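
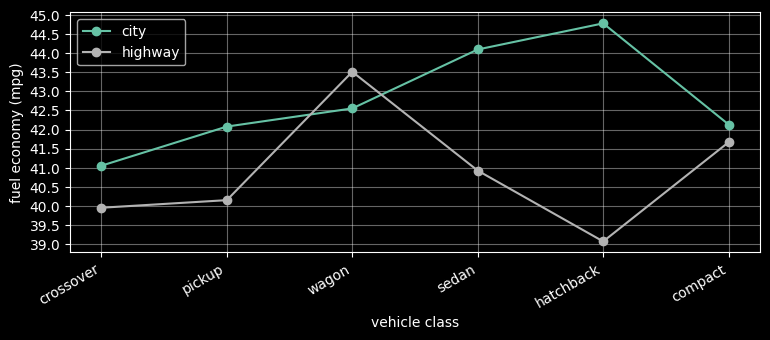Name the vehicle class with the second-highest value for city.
Top 3 for city: hatchback ≈ 45.0, sedan ≈ 44.0, wagon ≈ 42.5.

sedan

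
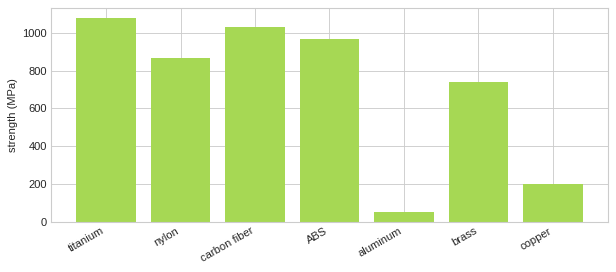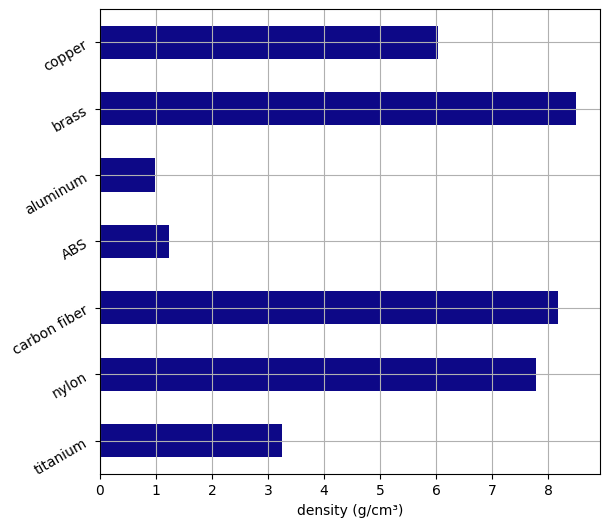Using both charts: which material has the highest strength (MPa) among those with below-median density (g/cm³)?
titanium

Chart 2 median density (g/cm³) ≈ 6; below-median materials: titanium, ABS, aluminum. Among those, titanium has the highest strength (MPa) (≈ 1100).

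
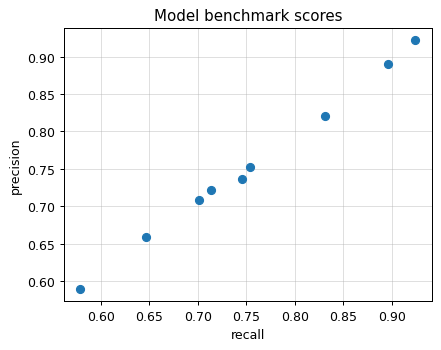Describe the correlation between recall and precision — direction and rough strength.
positive, strong

Points are positively correlated; strong (|r| ≈ 1.0).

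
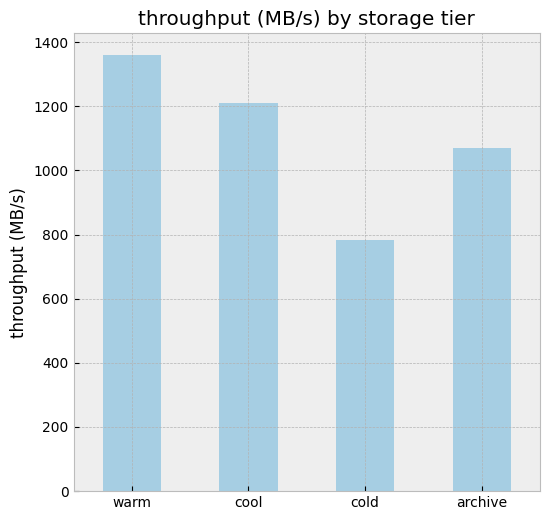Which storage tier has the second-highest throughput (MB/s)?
Top 3: warm ≈ 1400, cool ≈ 1200, archive ≈ 1000.

cool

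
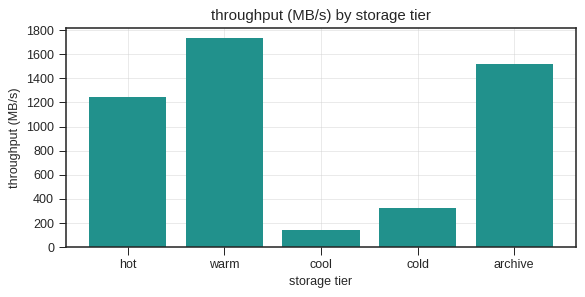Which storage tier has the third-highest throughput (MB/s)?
hot

Top 4: warm ≈ 1800, archive ≈ 1600, hot ≈ 1200, cold ≈ 400.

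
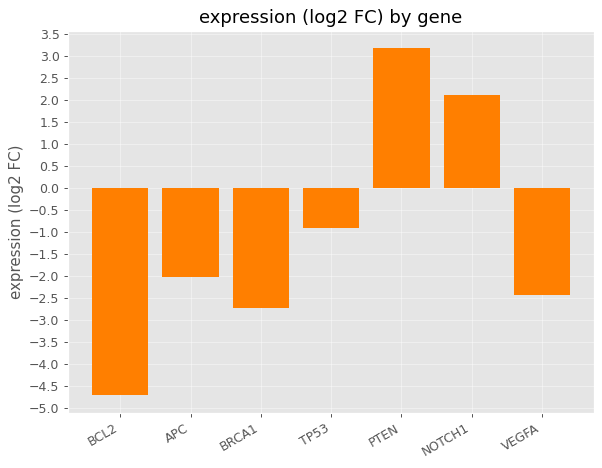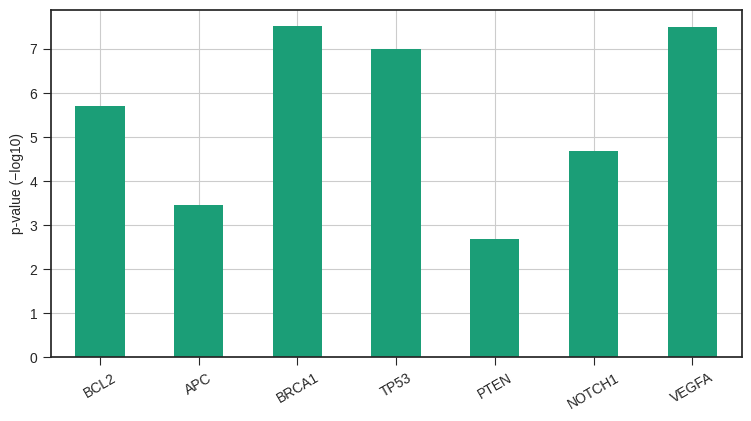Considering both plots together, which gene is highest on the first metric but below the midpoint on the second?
Chart 2 median p-value (−log10) ≈ 6; below-median genes: APC, PTEN, NOTCH1. Among those, PTEN has the highest expression (log2 FC) (≈ 3).

PTEN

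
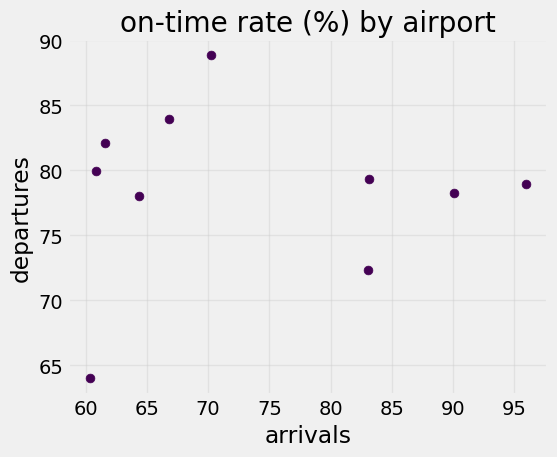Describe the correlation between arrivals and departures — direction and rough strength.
no clear correlation

Points are roughly uncorrelated; weak (|r| ≈ 0.0).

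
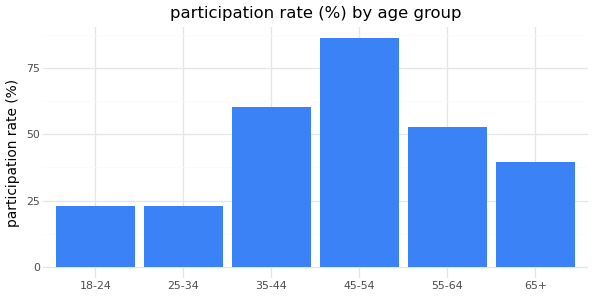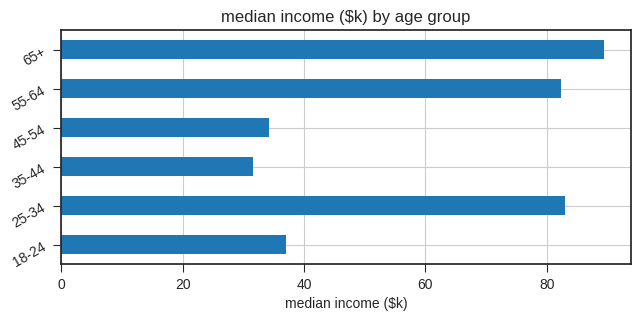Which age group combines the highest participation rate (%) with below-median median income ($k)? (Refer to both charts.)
45-54

Chart 2 median median income ($k) ≈ 60; below-median age groups: 18-24, 35-44, 45-54. Among those, 45-54 has the highest participation rate (%) (≈ 90).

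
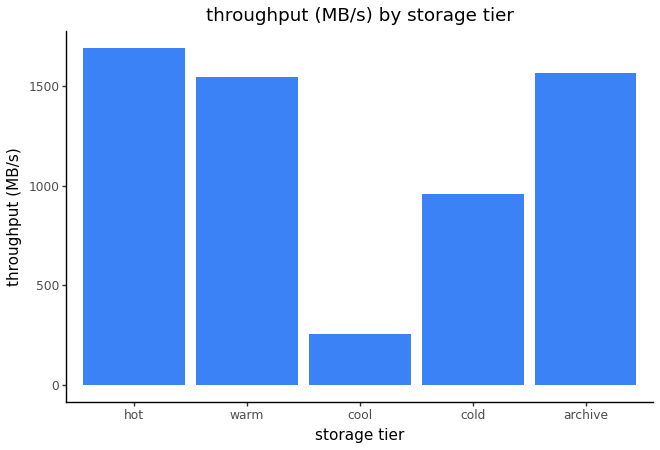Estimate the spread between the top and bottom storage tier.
≈ 1400

Max hot ≈ 1600, min cool ≈ 200; range ≈ 1400.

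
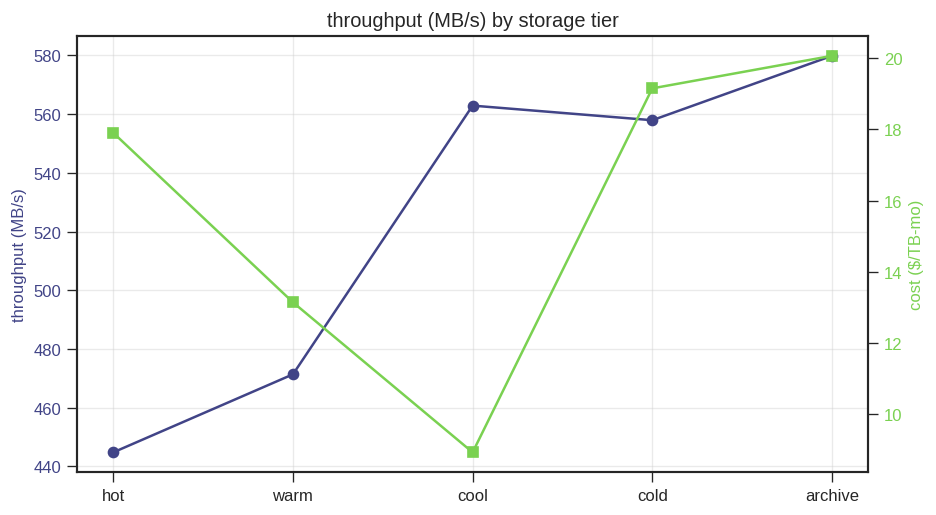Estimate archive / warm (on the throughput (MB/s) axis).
archive ≈ 580, warm ≈ 480; 580/480 ≈ 1.21.

≈ 1.21×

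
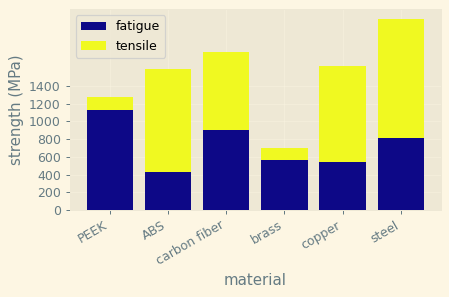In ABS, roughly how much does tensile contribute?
tensile top ≈ 1600, bottom ≈ 400; segment ≈ 1200.

≈ 1200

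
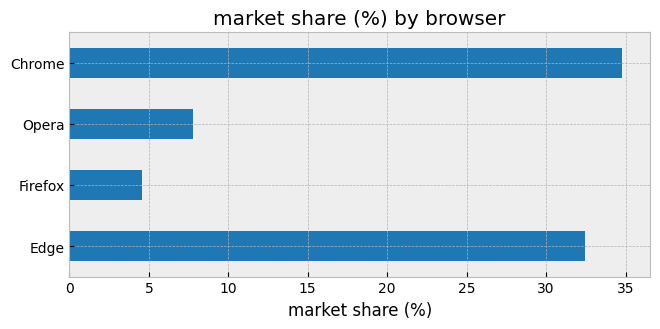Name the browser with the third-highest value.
Top 4: Chrome ≈ 35, Edge ≈ 30, Opera ≈ 10, Firefox ≈ 5.

Opera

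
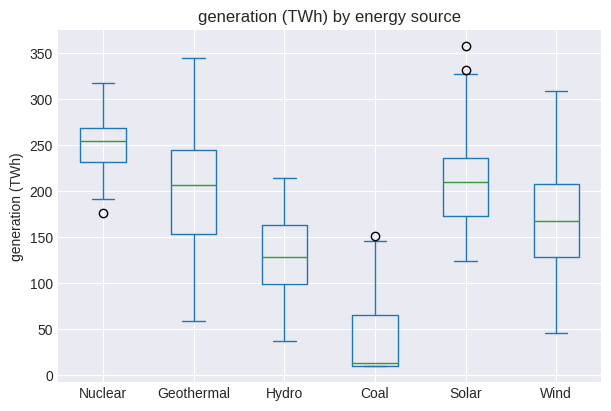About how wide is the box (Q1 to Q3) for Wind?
Q3 ≈ 200, Q1 ≈ 120; IQR ≈ 80.

≈ 80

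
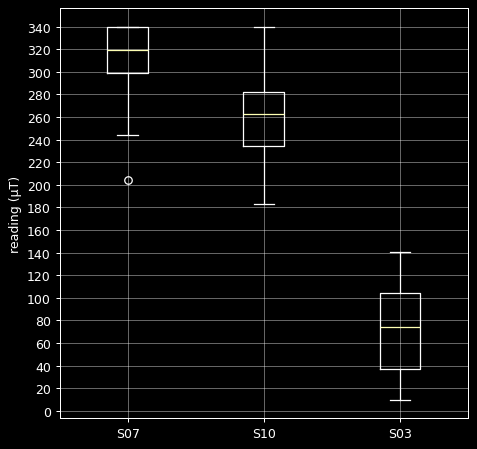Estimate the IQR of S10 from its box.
≈ 40

Q3 ≈ 280, Q1 ≈ 240; IQR ≈ 40.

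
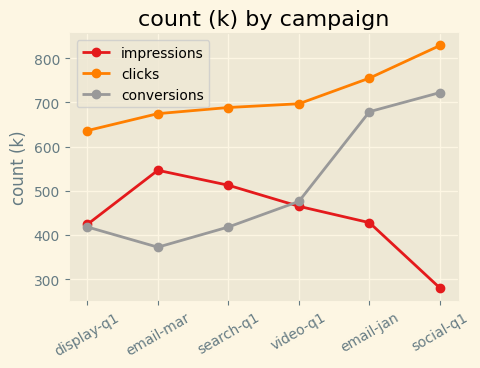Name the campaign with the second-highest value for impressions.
search-q1

Top 3 for impressions: email-mar ≈ 550, search-q1 ≈ 500, video-q1 ≈ 450.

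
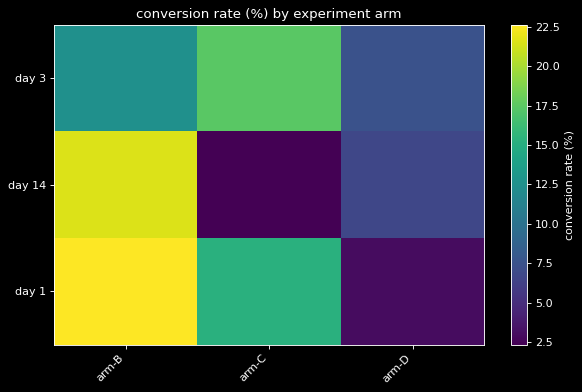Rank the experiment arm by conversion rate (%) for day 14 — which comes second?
Top 3 for day 14: arm-B ≈ 22, arm-D ≈ 6, arm-C ≈ 2.

arm-D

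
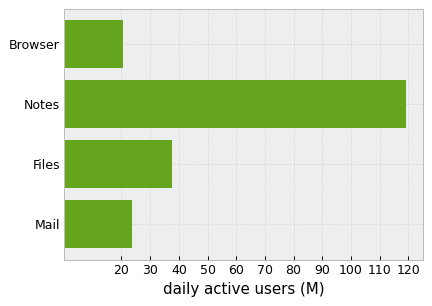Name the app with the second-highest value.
Top 3: Notes ≈ 120, Files ≈ 40, Mail ≈ 20.

Files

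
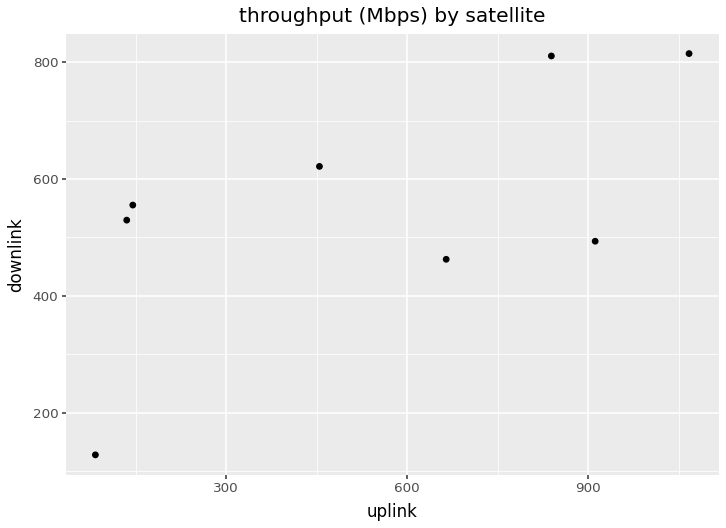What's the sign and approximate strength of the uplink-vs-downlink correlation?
positive, moderate

Points are positively correlated; moderate (|r| ≈ 0.6).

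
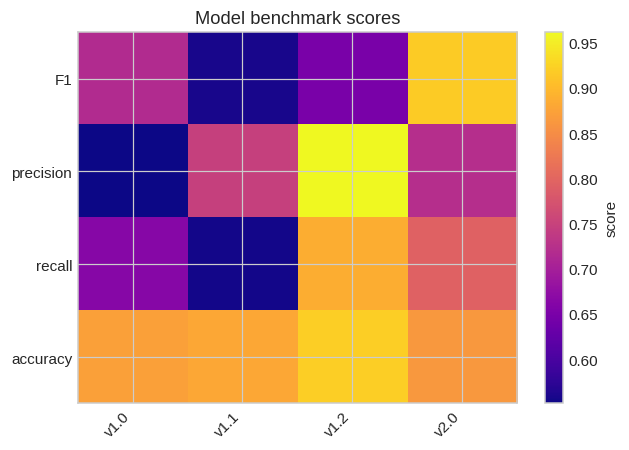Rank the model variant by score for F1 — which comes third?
v1.2

Top 4 for F1: v2.0 ≈ 0.90, v1.0 ≈ 0.70, v1.2 ≈ 0.65, v1.1 ≈ 0.55.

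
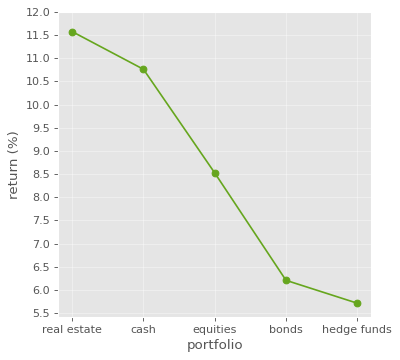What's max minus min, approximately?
≈ 6.0

Max real estate ≈ 11.5, min hedge funds ≈ 5.5; range ≈ 6.0.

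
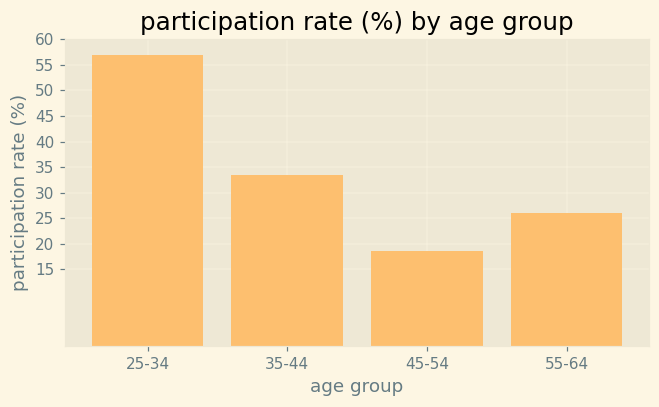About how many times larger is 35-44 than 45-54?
≈ 1.75×

35-44 ≈ 35, 45-54 ≈ 20; 35/20 ≈ 1.75.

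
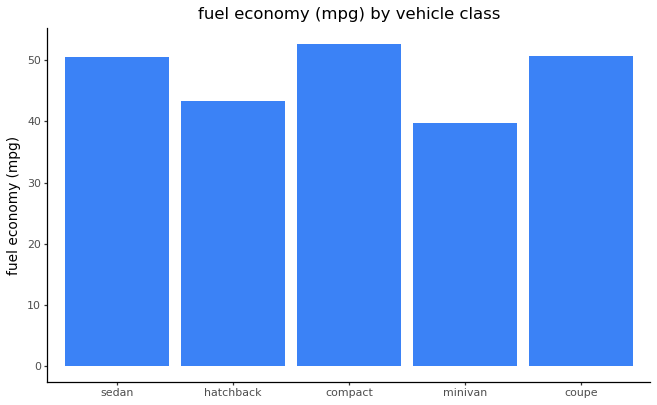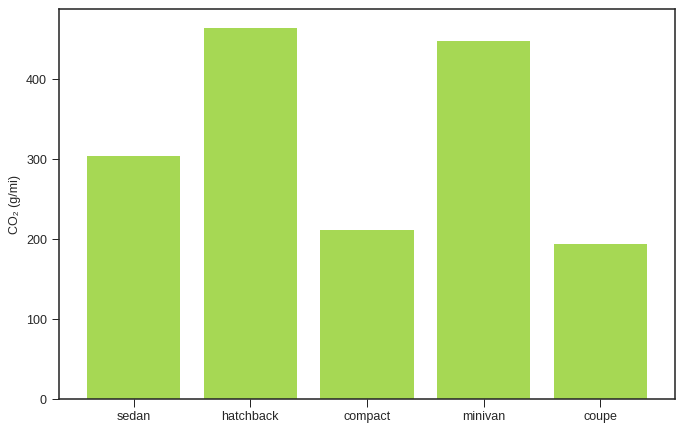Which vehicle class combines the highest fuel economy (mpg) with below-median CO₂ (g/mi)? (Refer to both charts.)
Chart 2 median CO₂ (g/mi) ≈ 300; below-median vehicle classes: compact, coupe. Among those, compact has the highest fuel economy (mpg) (≈ 55).

compact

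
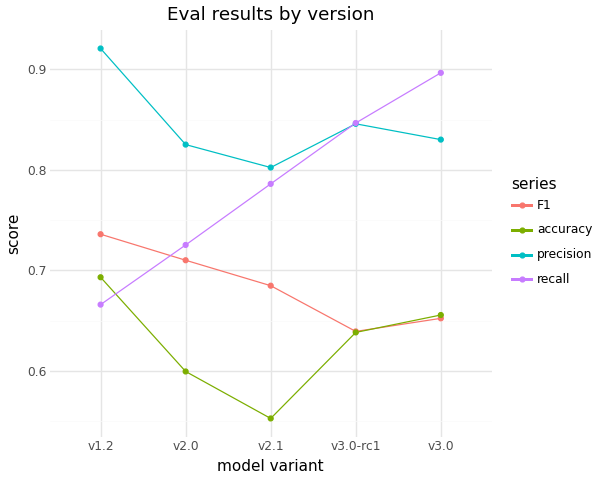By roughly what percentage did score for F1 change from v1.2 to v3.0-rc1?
v1.2 ≈ 0.75, v3.0-rc1 ≈ 0.65; (0.65 − 0.75) / 0.75 ≈ -13.3%.

≈ -13.3%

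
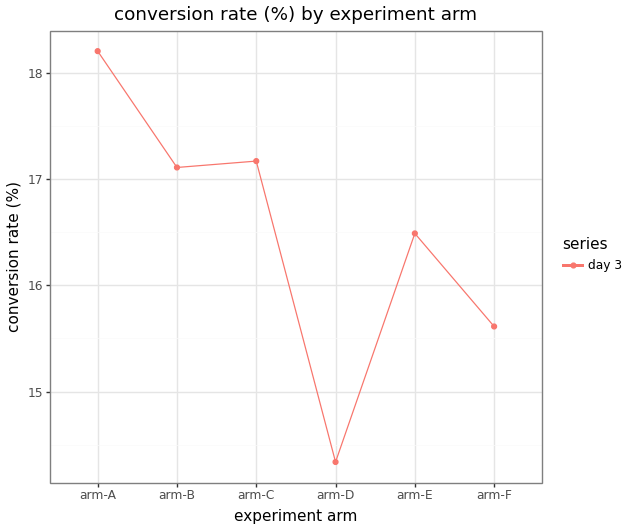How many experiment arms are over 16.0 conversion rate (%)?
4

Above 16.0: arm-A, arm-B, arm-C, arm-E.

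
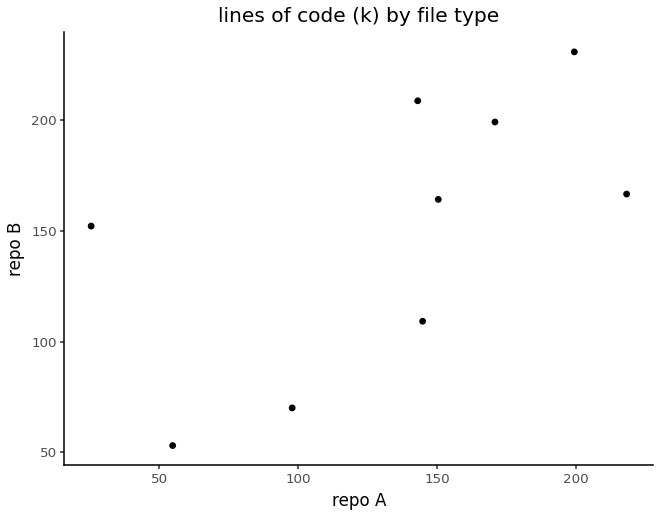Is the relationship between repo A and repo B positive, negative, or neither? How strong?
Points are positively correlated; moderate (|r| ≈ 0.6).

positive, moderate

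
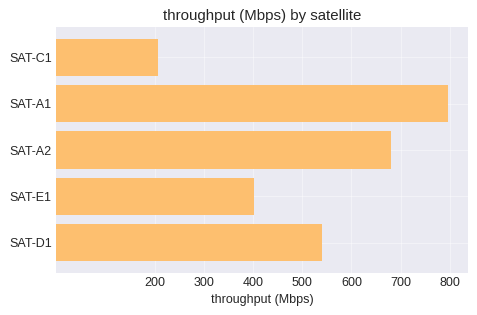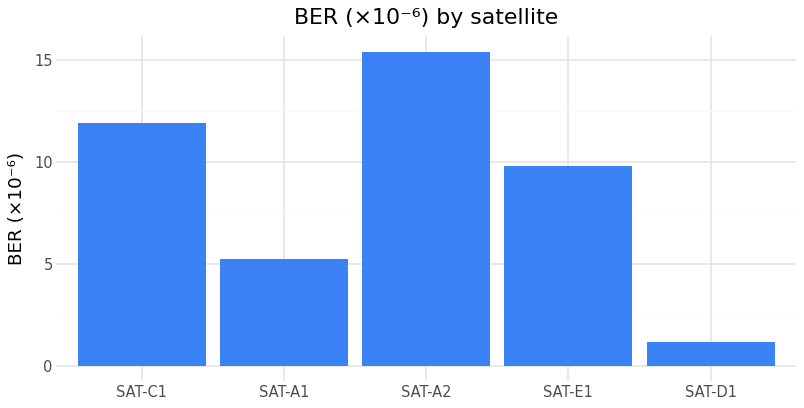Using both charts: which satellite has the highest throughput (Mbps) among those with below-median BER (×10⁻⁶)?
SAT-A1

Chart 2 median BER (×10⁻⁶) ≈ 10; below-median satellites: SAT-A1, SAT-D1. Among those, SAT-A1 has the highest throughput (Mbps) (≈ 800).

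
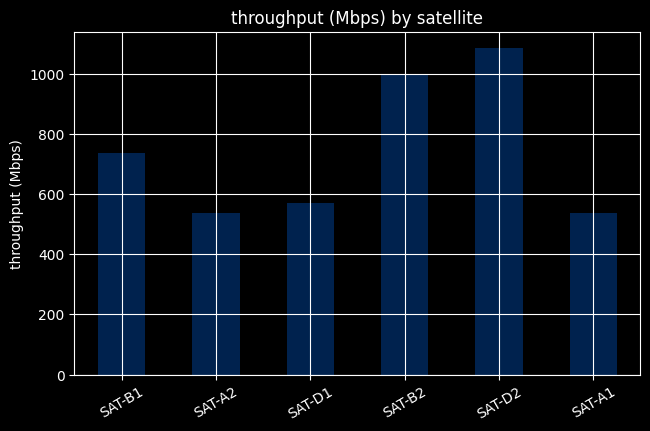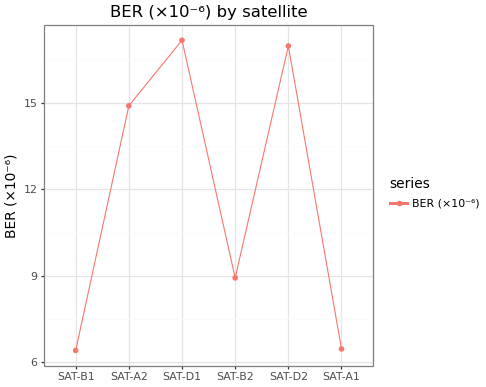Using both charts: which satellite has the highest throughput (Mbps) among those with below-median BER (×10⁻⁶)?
Chart 2 median BER (×10⁻⁶) ≈ 12; below-median satellites: SAT-B1, SAT-B2, SAT-A1. Among those, SAT-B2 has the highest throughput (Mbps) (≈ 1000).

SAT-B2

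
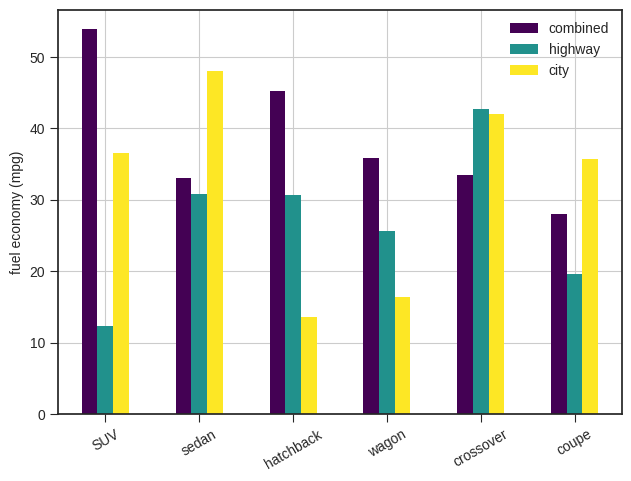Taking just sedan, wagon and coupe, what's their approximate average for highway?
(30 + 25 + 20) / 3 ≈ 25.

≈ 25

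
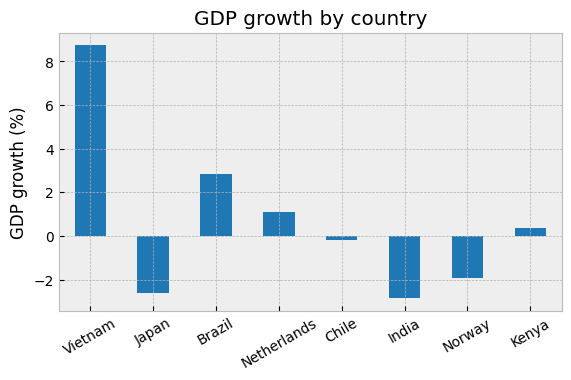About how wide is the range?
Max Vietnam ≈ 9, min India ≈ -3; range ≈ 12.

≈ 12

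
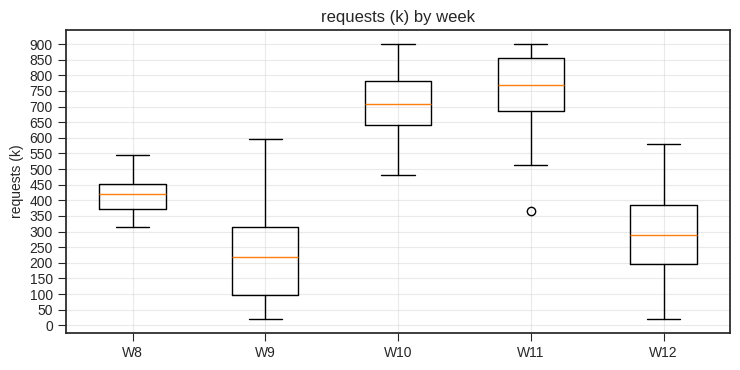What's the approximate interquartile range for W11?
Q3 ≈ 850, Q1 ≈ 700; IQR ≈ 150.

≈ 150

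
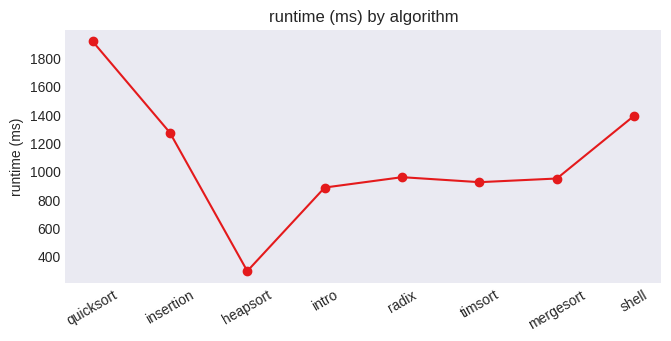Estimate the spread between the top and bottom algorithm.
≈ 1800

Max quicksort ≈ 2000, min heapsort ≈ 200; range ≈ 1800.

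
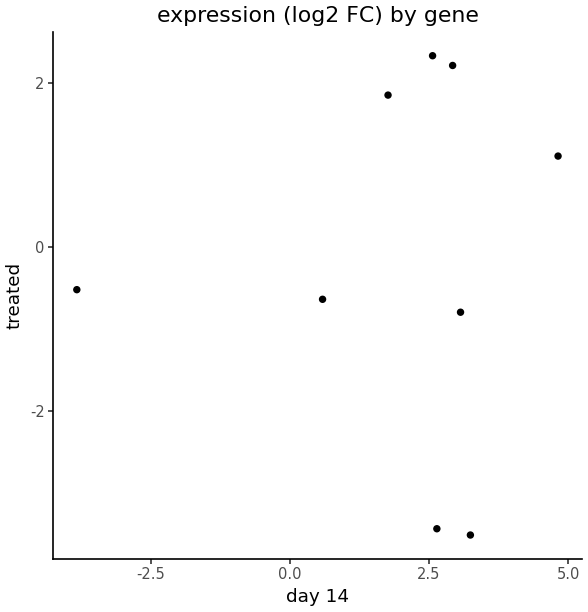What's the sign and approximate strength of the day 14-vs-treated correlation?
Points are roughly uncorrelated; weak (|r| ≈ 0.1).

no clear correlation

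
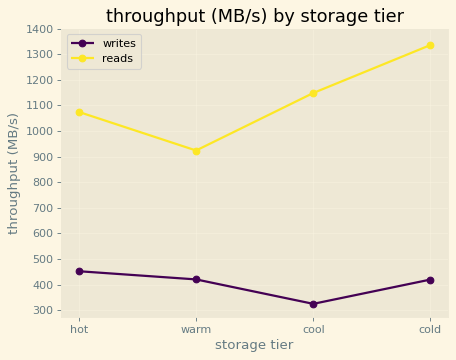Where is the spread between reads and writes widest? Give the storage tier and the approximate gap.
cold: reads ≈ 1300, writes ≈ 400 → gap ≈ 900. Next-largest (cool) is only ≈ 800.

cold, ≈ 900 MB/s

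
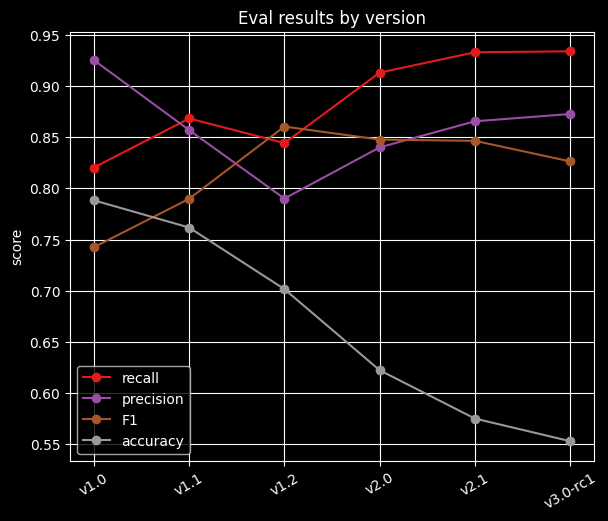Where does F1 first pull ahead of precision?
v1.1: F1 ≈ 0.80 vs precision ≈ 0.85 (not yet); v1.2: F1 ≈ 0.85 vs precision ≈ 0.80 (first crossover).

v1.2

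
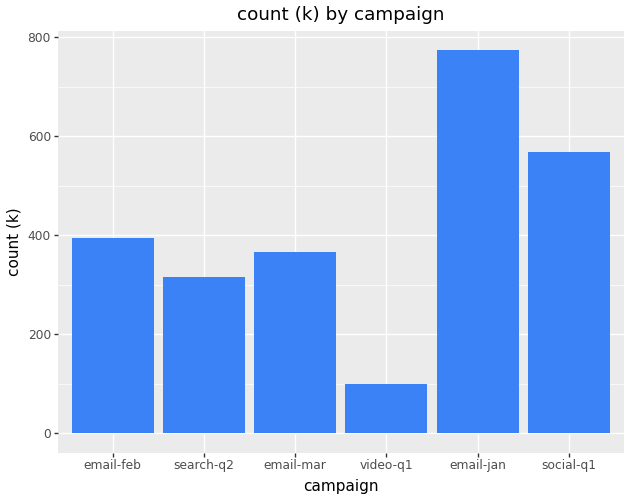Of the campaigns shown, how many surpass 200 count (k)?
5

Above 200: email-feb, search-q2, email-mar, email-jan, social-q1.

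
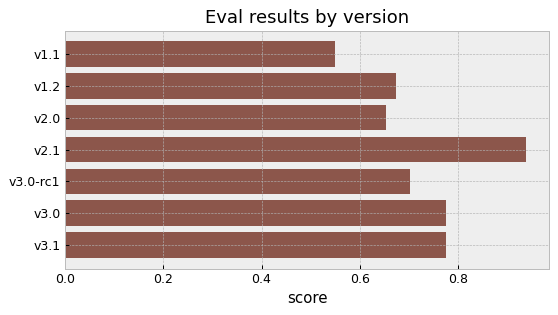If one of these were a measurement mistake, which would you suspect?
v2.1

v2.1 ≈ 0.9; the rest sit between ≈ 0.6 and ≈ 0.8.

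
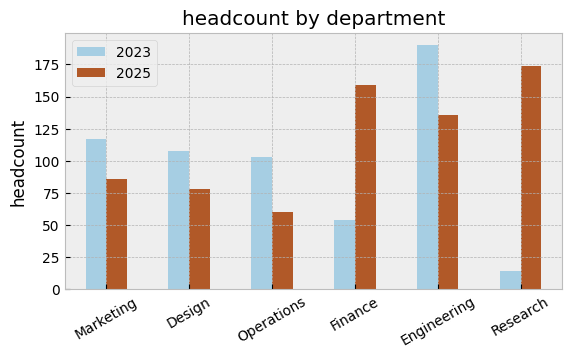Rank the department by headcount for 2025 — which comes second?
Finance

Top 3 for 2025: Research ≈ 180, Finance ≈ 160, Engineering ≈ 140.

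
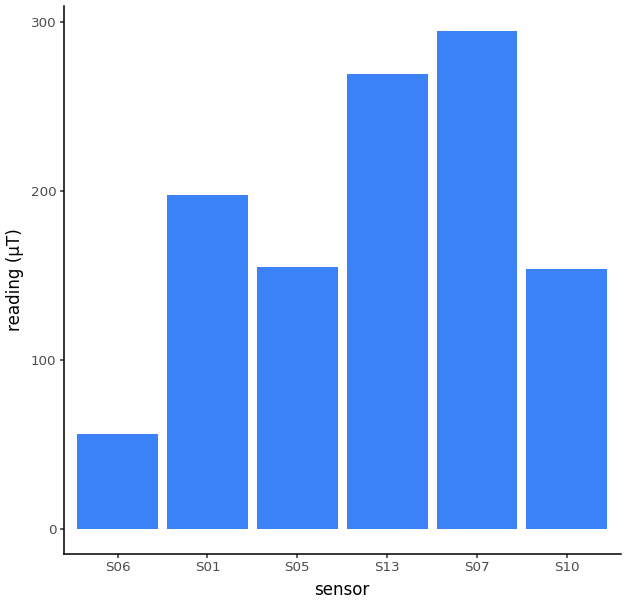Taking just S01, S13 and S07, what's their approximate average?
(200 + 275 + 300) / 3 ≈ 258.

≈ 258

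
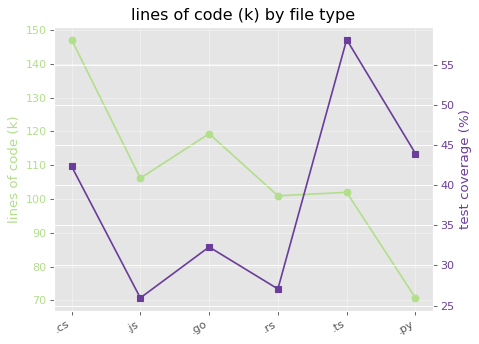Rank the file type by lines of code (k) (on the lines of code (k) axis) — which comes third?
Top 4 (on the lines of code (k) axis): .cs ≈ 150, .go ≈ 120, .js ≈ 110, .ts ≈ 100.

.js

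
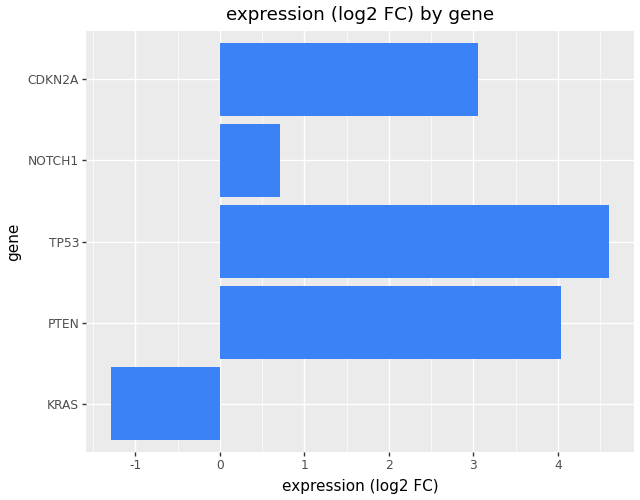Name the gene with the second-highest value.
Top 3: TP53 ≈ 4.5, PTEN ≈ 4.0, CDKN2A ≈ 3.0.

PTEN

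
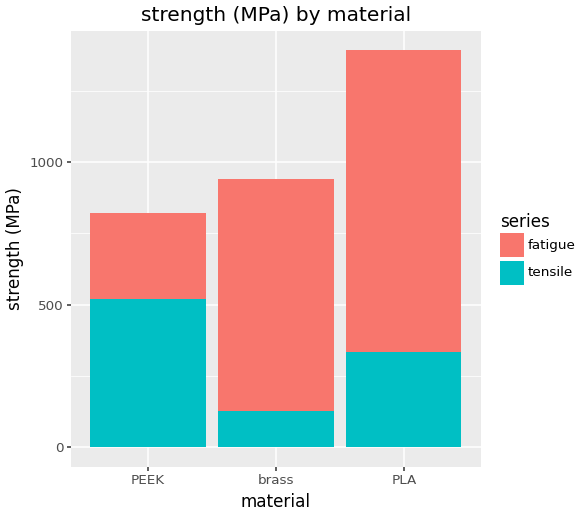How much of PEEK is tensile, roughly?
tensile top ≈ 600, bottom ≈ 0; segment ≈ 600.

≈ 600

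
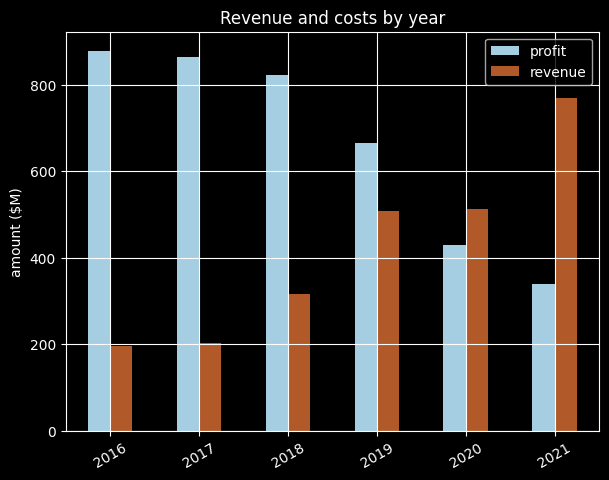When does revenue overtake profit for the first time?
2019: revenue ≈ 500 vs profit ≈ 700 (not yet); 2020: revenue ≈ 500 vs profit ≈ 400 (first crossover).

2020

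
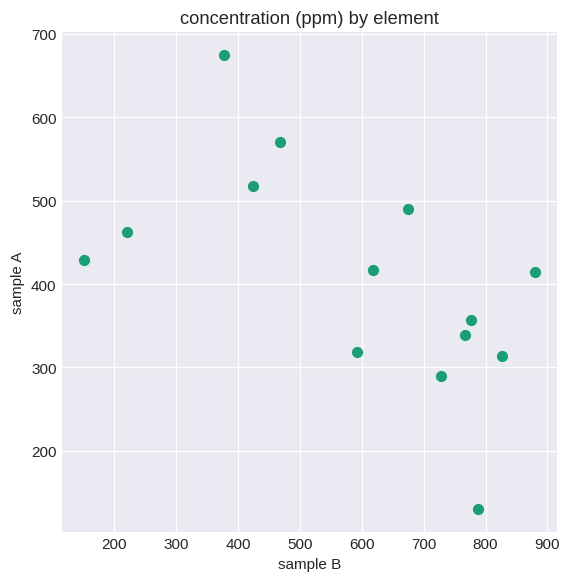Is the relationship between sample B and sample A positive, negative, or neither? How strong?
Points are negatively correlated; moderate (|r| ≈ 0.6).

negative, moderate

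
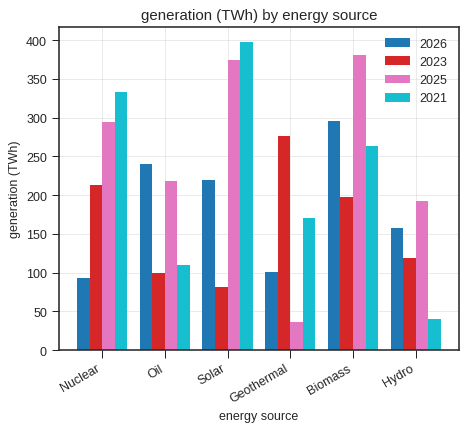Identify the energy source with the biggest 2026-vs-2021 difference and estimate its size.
Nuclear, ≈ 250 TWh

Nuclear: 2026 ≈ 100, 2021 ≈ 350 → gap ≈ 250. Next-largest (Solar) is only ≈ 200.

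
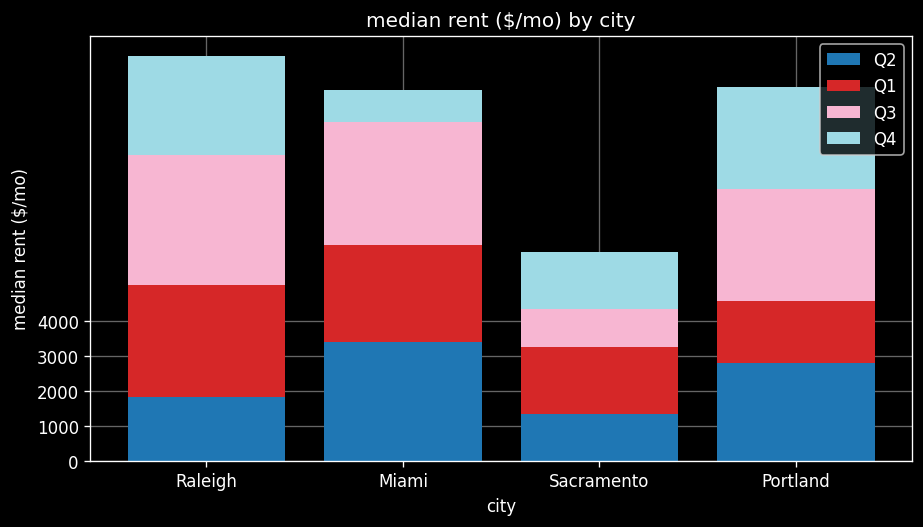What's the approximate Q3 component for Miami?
≈ 4000

Q3 top ≈ 10000, bottom ≈ 6000; segment ≈ 4000.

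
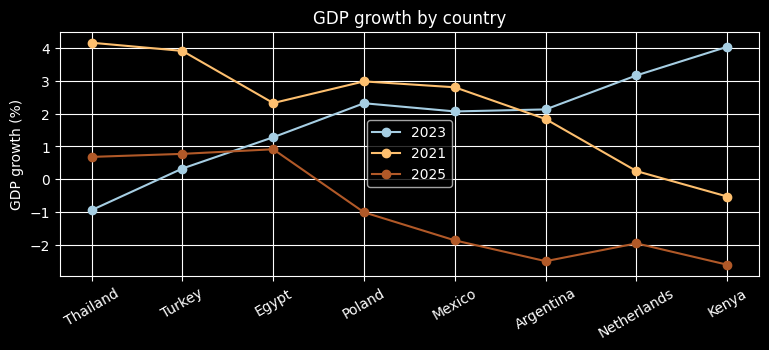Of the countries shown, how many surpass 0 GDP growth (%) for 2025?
3

Above 0: Thailand, Turkey, Egypt.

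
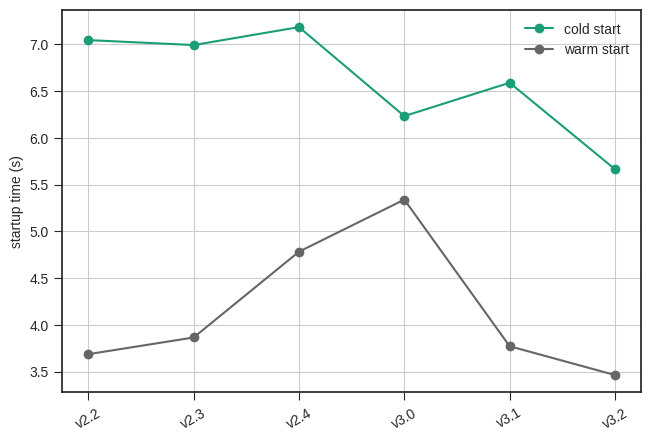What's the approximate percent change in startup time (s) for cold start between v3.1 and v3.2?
v3.1 ≈ 6.5, v3.2 ≈ 5.5; (5.5 − 6.5) / 6.5 ≈ -15.4%.

≈ -15.4%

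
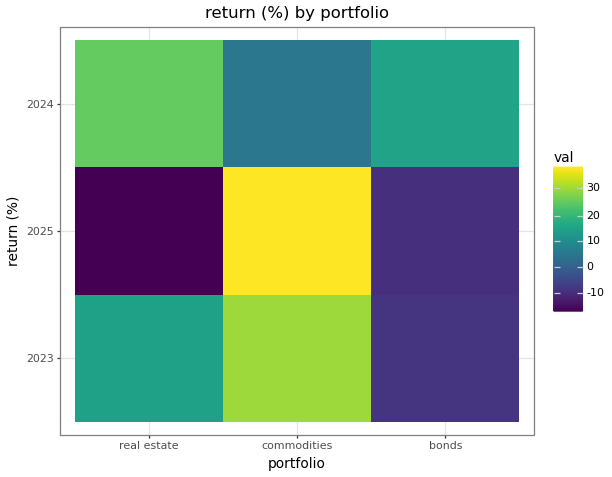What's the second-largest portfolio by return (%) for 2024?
bonds

Top 3 for 2024: real estate ≈ 25, bonds ≈ 15, commodities ≈ 5.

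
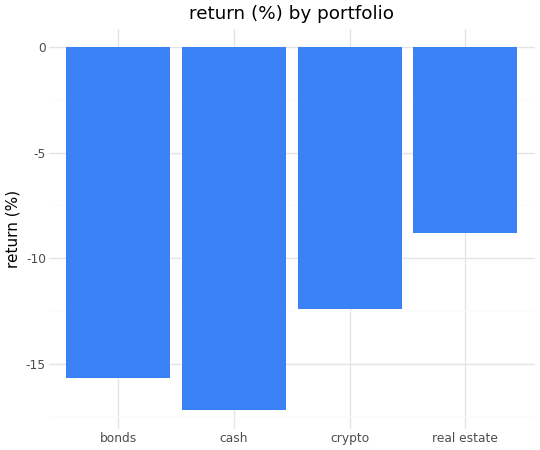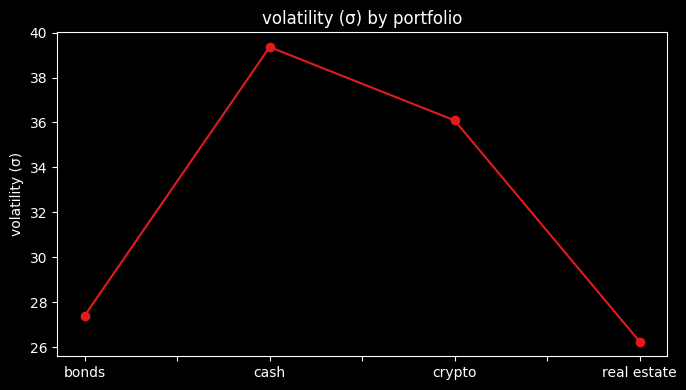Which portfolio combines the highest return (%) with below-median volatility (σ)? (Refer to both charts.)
Chart 2 median volatility (σ) ≈ 30; below-median portfolios: bonds, real estate. Among those, real estate has the highest return (%) (≈ -9).

real estate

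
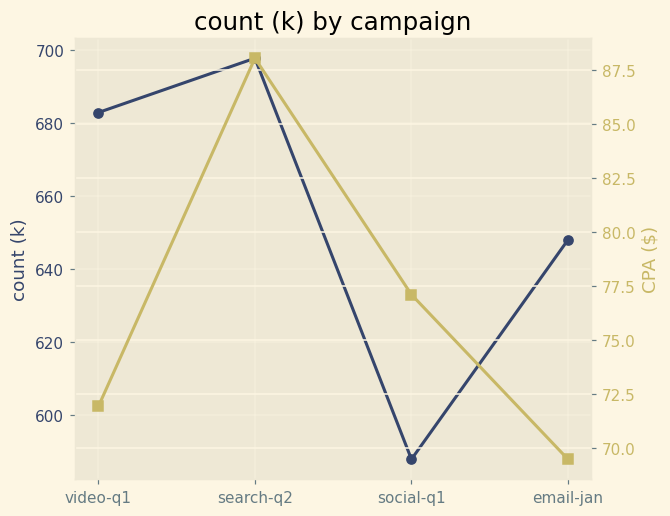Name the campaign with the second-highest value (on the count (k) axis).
Top 3 (on the count (k) axis): search-q2 ≈ 700, video-q1 ≈ 680, email-jan ≈ 650.

video-q1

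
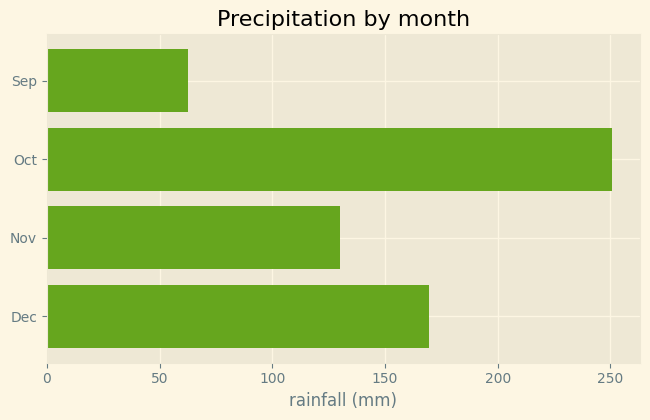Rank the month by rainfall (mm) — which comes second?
Dec

Top 3: Oct ≈ 250, Dec ≈ 175, Nov ≈ 125.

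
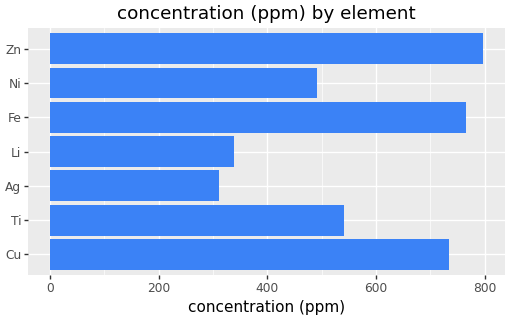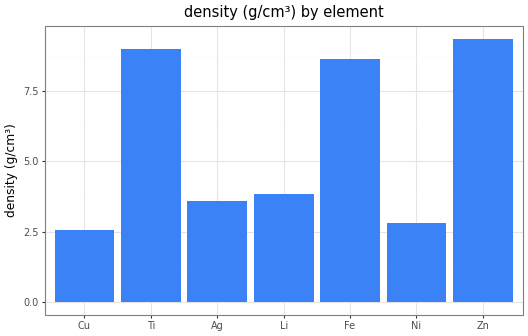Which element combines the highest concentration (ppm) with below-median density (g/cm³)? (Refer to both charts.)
Cu

Chart 2 median density (g/cm³) ≈ 4; below-median elements: Cu, Ag, Ni. Among those, Cu has the highest concentration (ppm) (≈ 700).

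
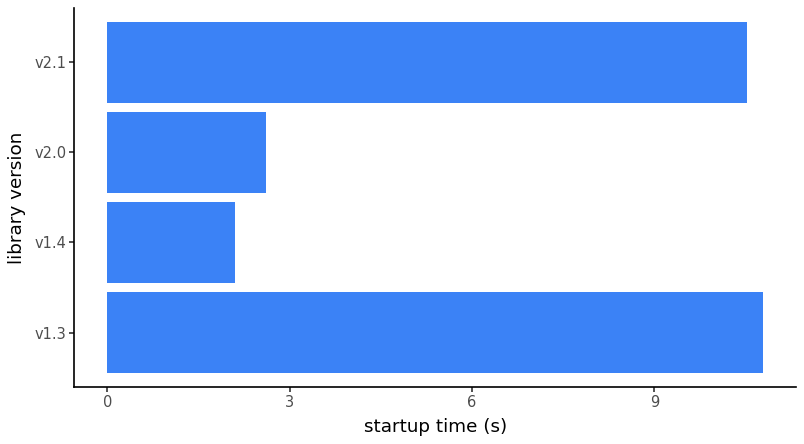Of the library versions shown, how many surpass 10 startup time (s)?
2

Above 10: v1.3, v2.1.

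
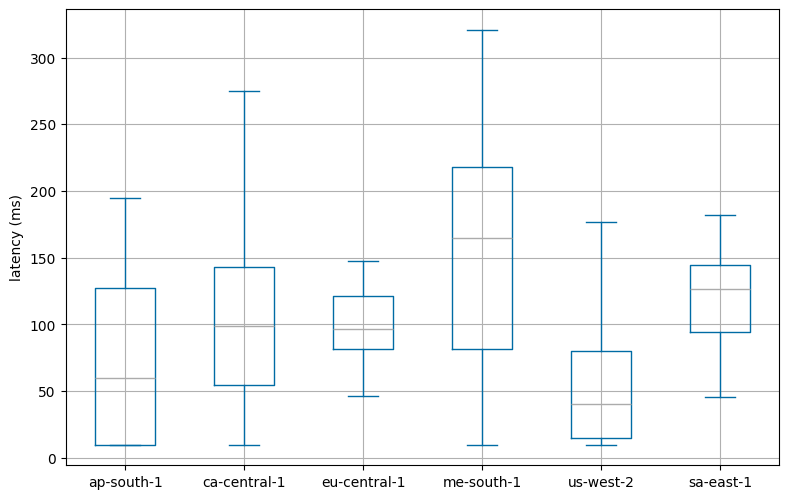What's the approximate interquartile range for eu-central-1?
≈ 40

Q3 ≈ 120, Q1 ≈ 80; IQR ≈ 40.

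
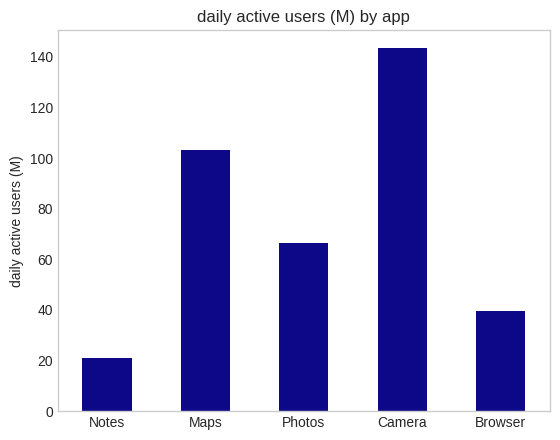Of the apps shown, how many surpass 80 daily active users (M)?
Above 80: Maps, Camera.

2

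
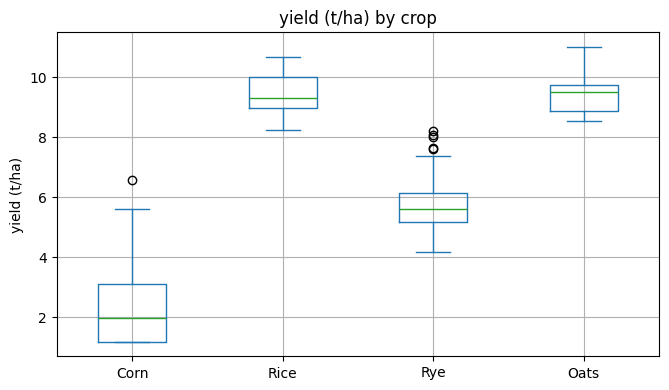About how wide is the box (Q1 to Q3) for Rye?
≈ 1

Q3 ≈ 6, Q1 ≈ 5; IQR ≈ 1.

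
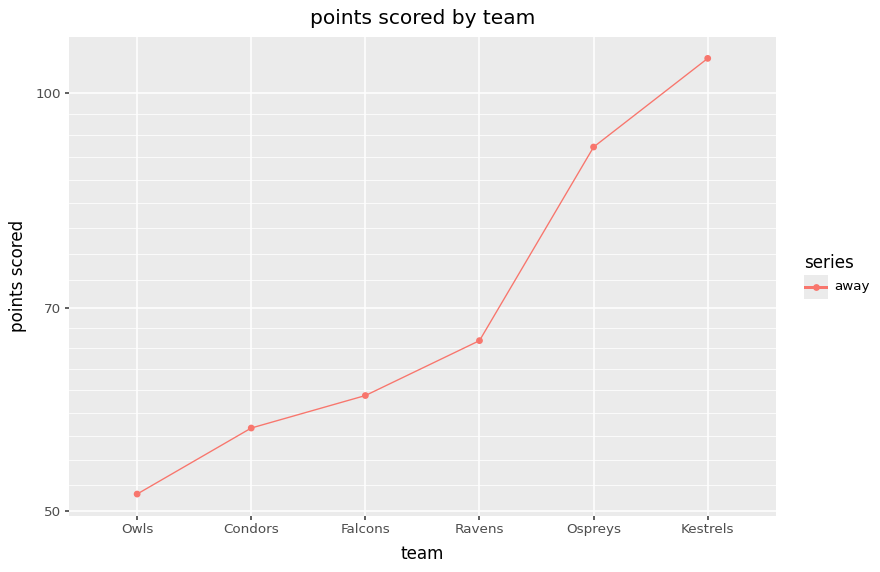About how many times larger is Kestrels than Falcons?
≈ 1.75×

Kestrels ≈ 105, Falcons ≈ 60; 105/60 ≈ 1.75.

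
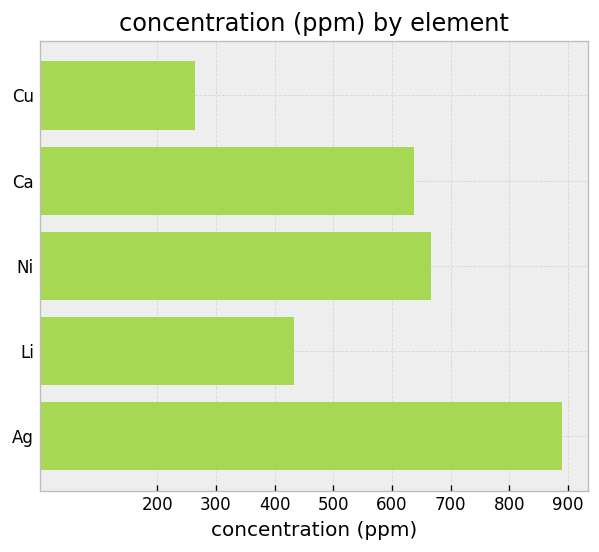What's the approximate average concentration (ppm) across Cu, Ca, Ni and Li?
(300 + 600 + 700 + 400) / 4 ≈ 500.

≈ 500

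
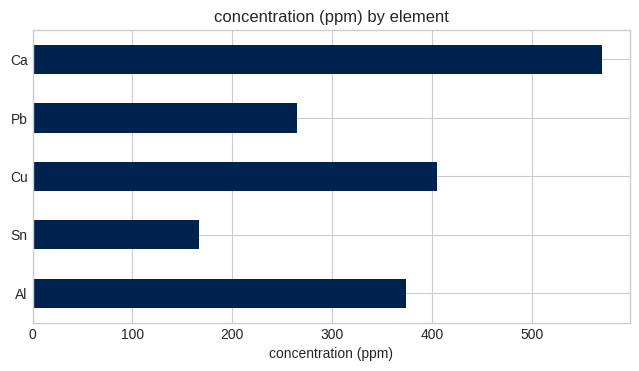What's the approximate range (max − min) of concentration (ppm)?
Max Ca ≈ 550, min Sn ≈ 150; range ≈ 400.

≈ 400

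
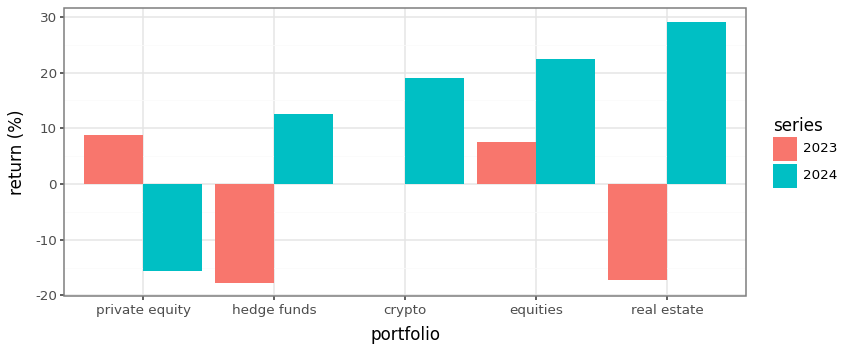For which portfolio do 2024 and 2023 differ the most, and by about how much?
real estate: 2024 ≈ 30, 2023 ≈ -15 → gap ≈ 45. Next-largest (hedge funds) is only ≈ 35.

real estate, ≈ 45 %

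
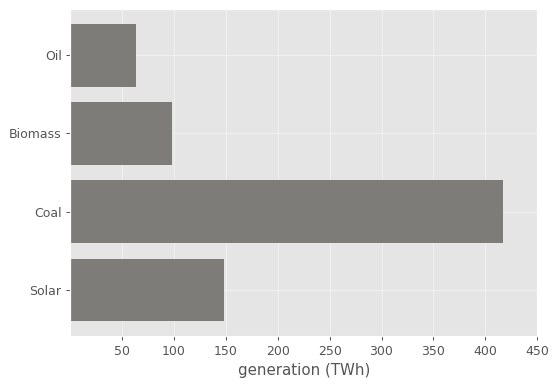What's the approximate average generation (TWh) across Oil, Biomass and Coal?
≈ 183

(50 + 100 + 400) / 3 ≈ 183.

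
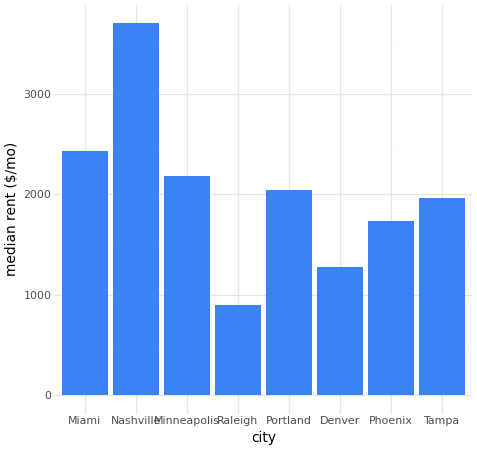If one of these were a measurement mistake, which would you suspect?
Nashville

Nashville ≈ 3500; the rest sit between ≈ 1000 and ≈ 2500.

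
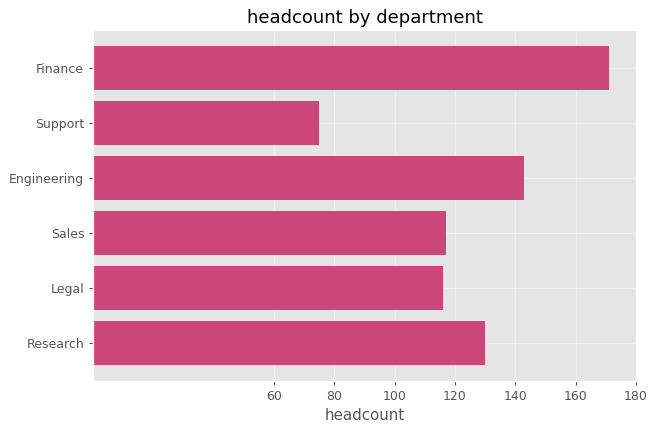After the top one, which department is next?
Engineering

Top 3: Finance ≈ 180, Engineering ≈ 140, Research ≈ 120.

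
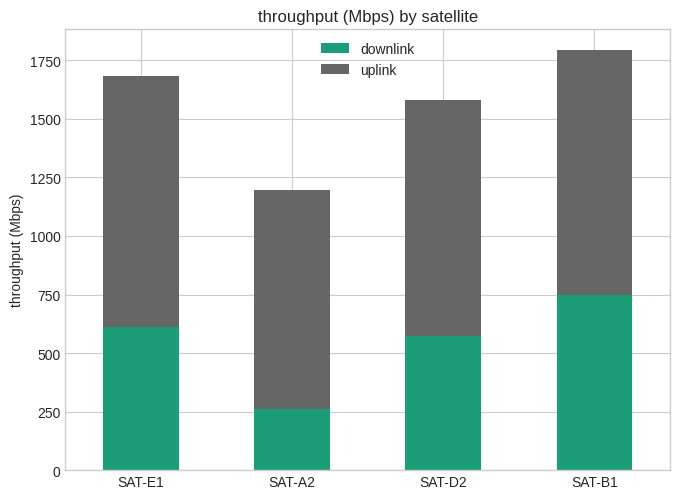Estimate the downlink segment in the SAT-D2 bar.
≈ 600

downlink top ≈ 600, bottom ≈ 0; segment ≈ 600.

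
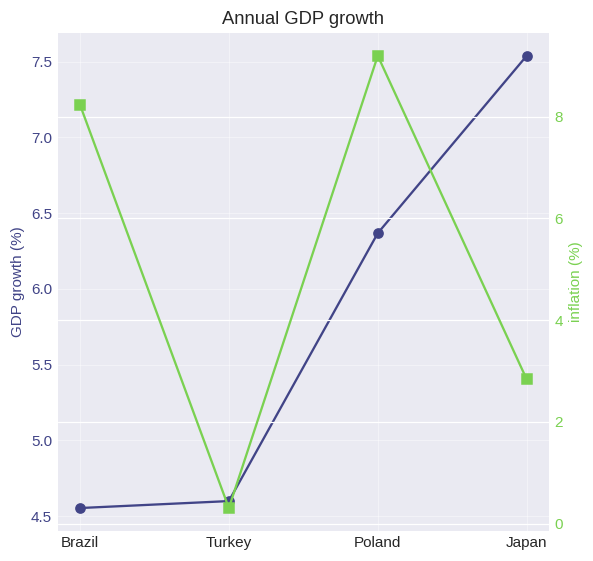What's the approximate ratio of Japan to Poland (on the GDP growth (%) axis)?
Japan ≈ 7.5, Poland ≈ 6.5; 7.5/6.5 ≈ 1.15.

≈ 1.15×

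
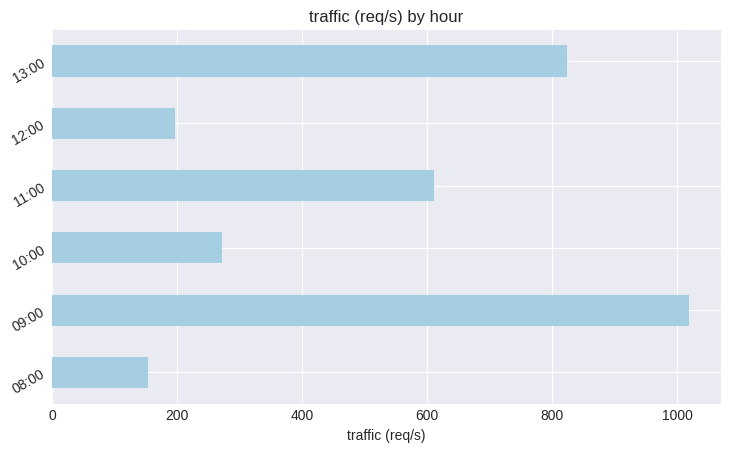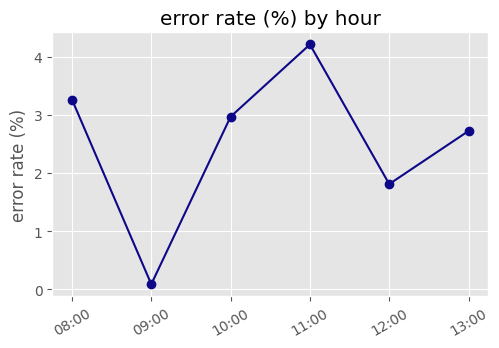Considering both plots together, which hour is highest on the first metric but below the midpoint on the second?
Chart 2 median error rate (%) ≈ 3; below-median hours: 09:00, 12:00, 13:00. Among those, 09:00 has the highest traffic (req/s) (≈ 1000).

09:00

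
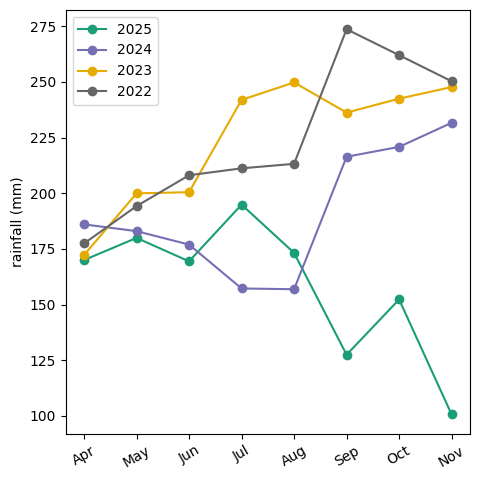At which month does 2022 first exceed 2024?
May

Apr: 2022 ≈ 180 vs 2024 ≈ 180 (not yet); May: 2022 ≈ 200 vs 2024 ≈ 180 (first crossover).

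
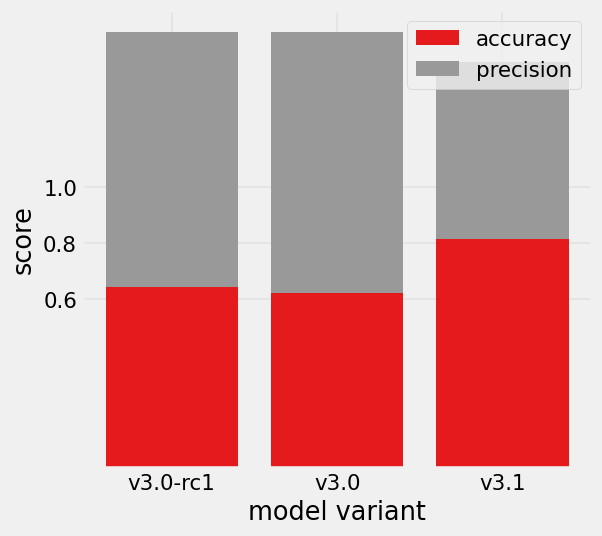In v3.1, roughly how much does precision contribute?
precision top ≈ 1.4, bottom ≈ 0.8; segment ≈ 0.6.

≈ 0.6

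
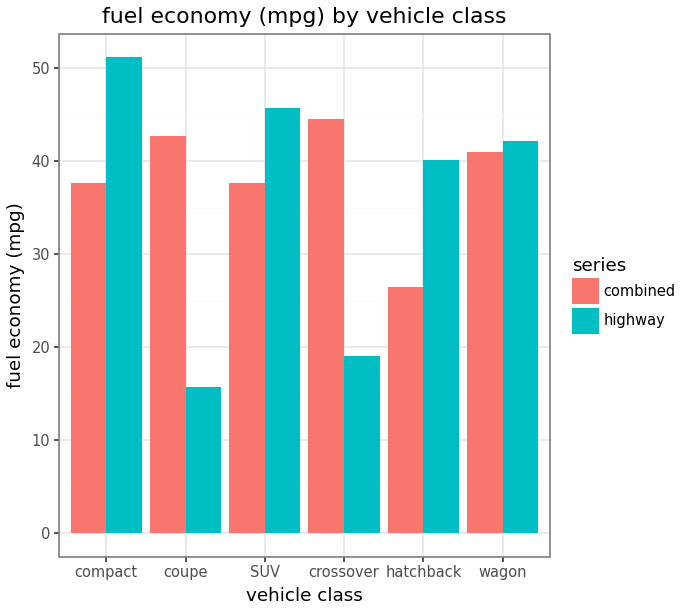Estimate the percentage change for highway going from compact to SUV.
≈ -10%

compact ≈ 50, SUV ≈ 45; (45 − 50) / 50 ≈ -10%.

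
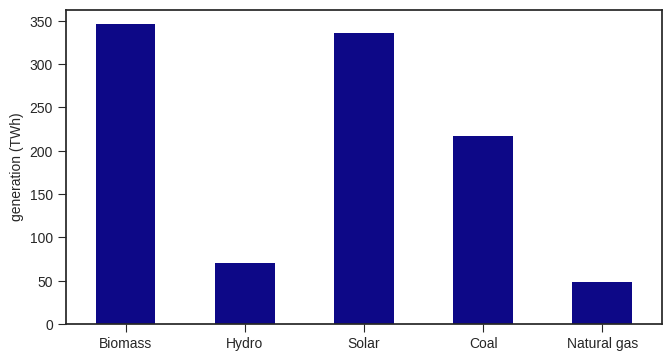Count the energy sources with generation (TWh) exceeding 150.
Above 150: Biomass, Solar, Coal.

3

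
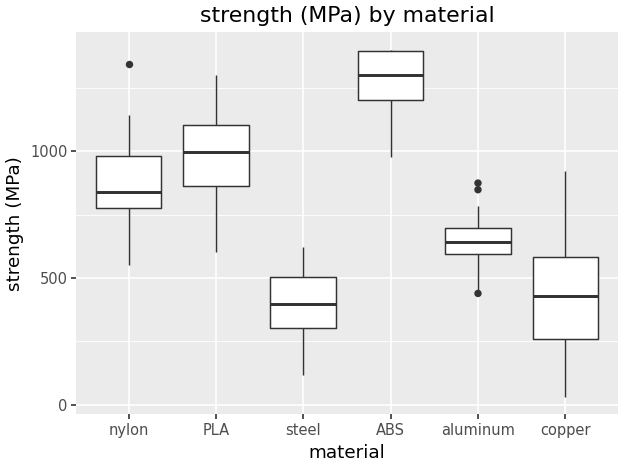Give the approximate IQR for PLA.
≈ 200

Q3 ≈ 1100, Q1 ≈ 900; IQR ≈ 200.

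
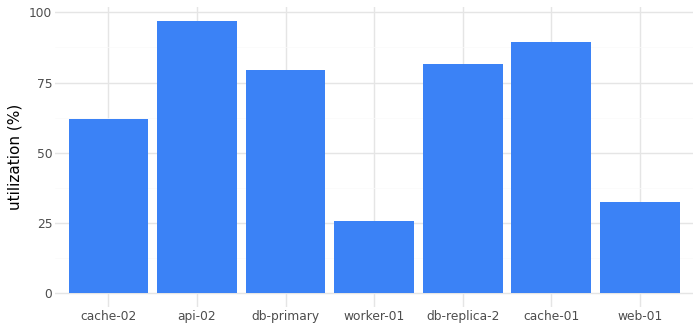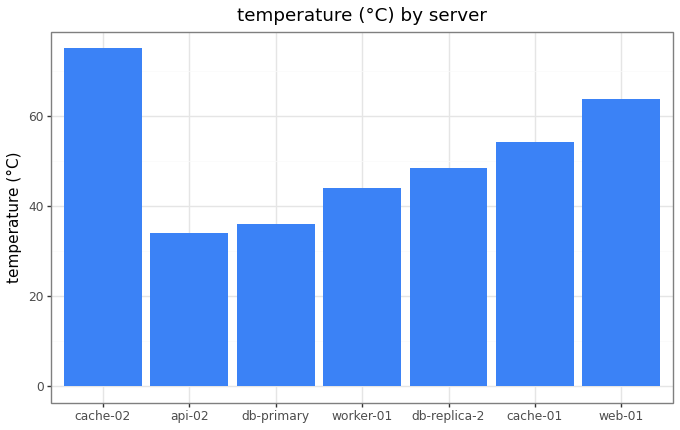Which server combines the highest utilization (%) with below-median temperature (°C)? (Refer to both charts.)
Chart 2 median temperature (°C) ≈ 50; below-median servers: api-02, db-primary, worker-01. Among those, api-02 has the highest utilization (%) (≈ 100).

api-02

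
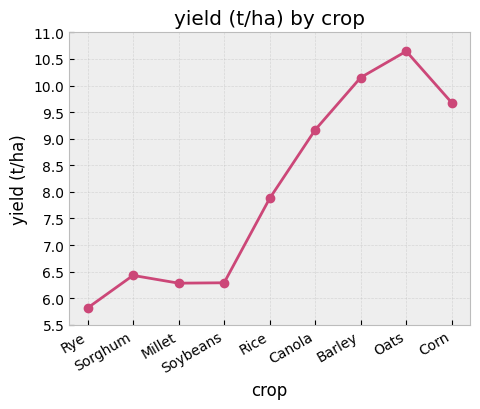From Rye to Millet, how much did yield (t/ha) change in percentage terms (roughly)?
≈ +8.3%

Rye ≈ 6.0, Millet ≈ 6.5; (6.5 − 6.0) / 6.0 ≈ +8.3%.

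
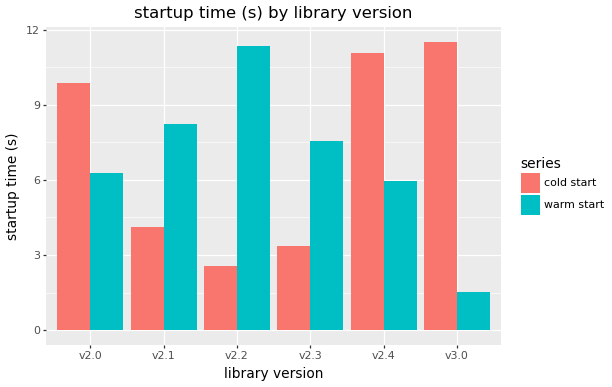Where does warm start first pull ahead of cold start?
v2.0: warm start ≈ 6 vs cold start ≈ 10 (not yet); v2.1: warm start ≈ 8 vs cold start ≈ 4 (first crossover).

v2.1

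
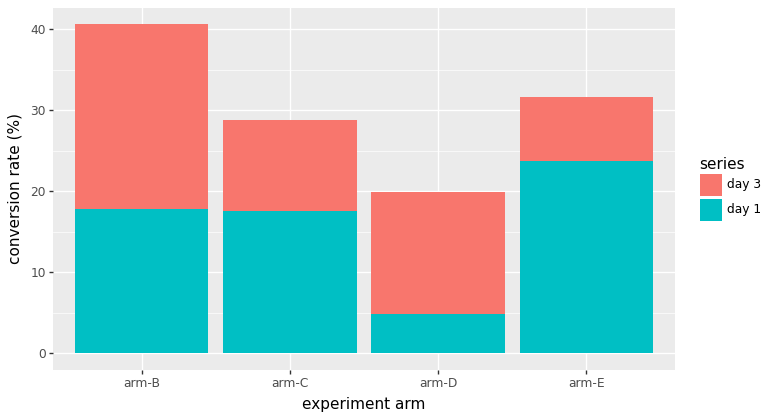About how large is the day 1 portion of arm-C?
day 1 top ≈ 20, bottom ≈ 0; segment ≈ 20.

≈ 20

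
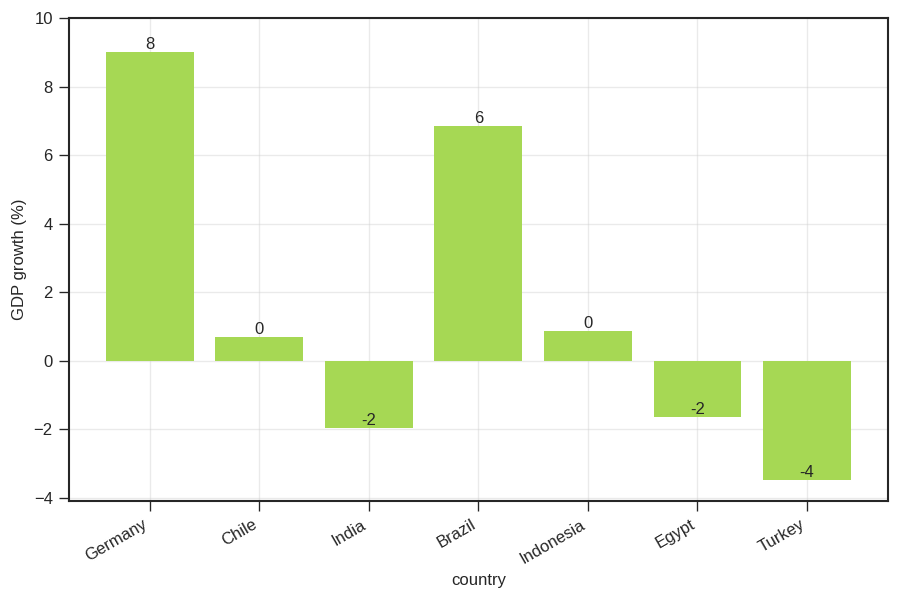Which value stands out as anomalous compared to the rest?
Germany

Germany ≈ 8; the rest sit between ≈ -4 and ≈ 6.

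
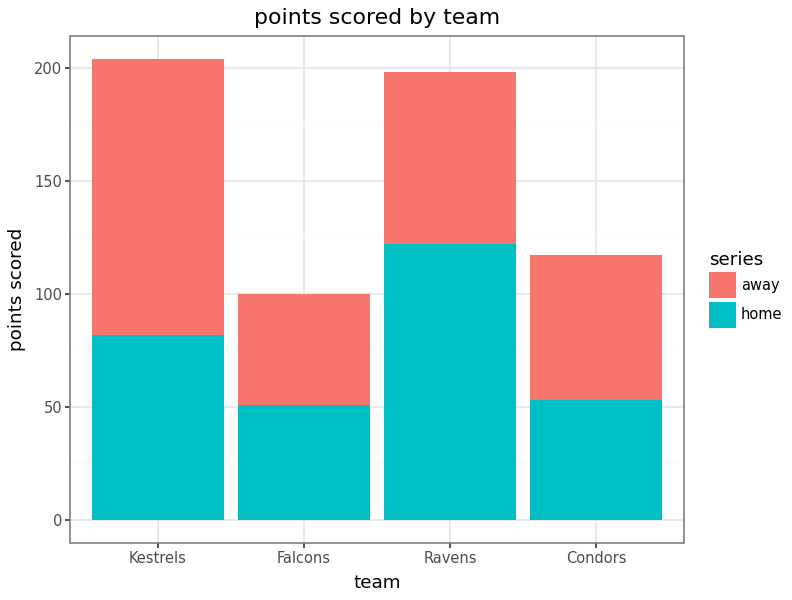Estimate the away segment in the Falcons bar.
away top ≈ 100, bottom ≈ 60; segment ≈ 40.

≈ 40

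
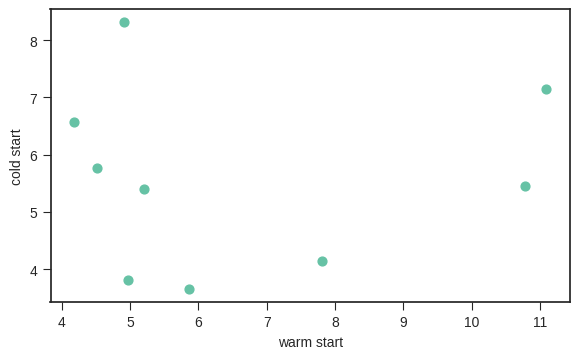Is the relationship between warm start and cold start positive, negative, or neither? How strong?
no clear correlation

Points are roughly uncorrelated; weak (|r| ≈ 0.1).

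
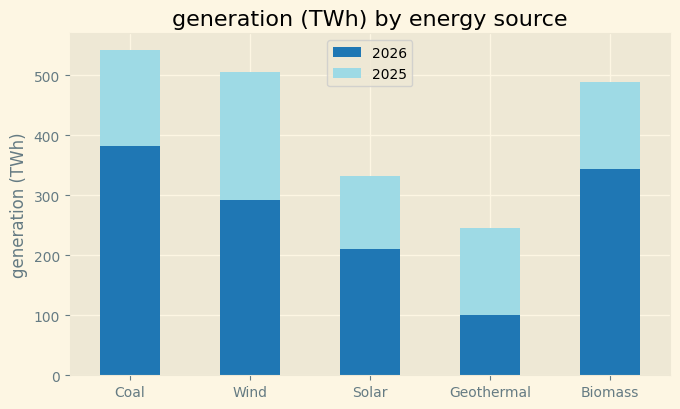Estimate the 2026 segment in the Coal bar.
≈ 400

2026 top ≈ 400, bottom ≈ 0; segment ≈ 400.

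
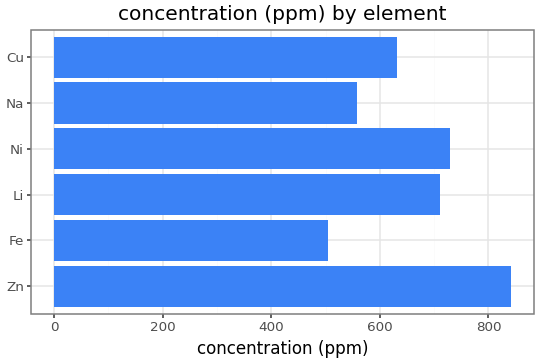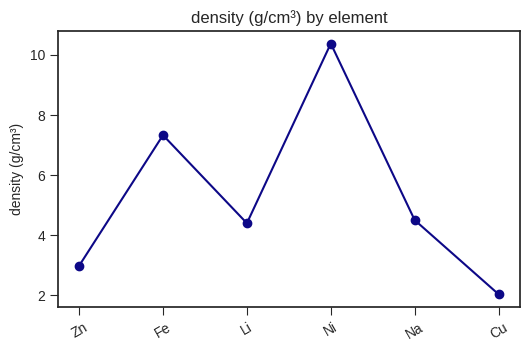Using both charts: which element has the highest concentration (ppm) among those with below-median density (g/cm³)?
Zn

Chart 2 median density (g/cm³) ≈ 4; below-median elements: Zn, Li, Cu. Among those, Zn has the highest concentration (ppm) (≈ 800).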